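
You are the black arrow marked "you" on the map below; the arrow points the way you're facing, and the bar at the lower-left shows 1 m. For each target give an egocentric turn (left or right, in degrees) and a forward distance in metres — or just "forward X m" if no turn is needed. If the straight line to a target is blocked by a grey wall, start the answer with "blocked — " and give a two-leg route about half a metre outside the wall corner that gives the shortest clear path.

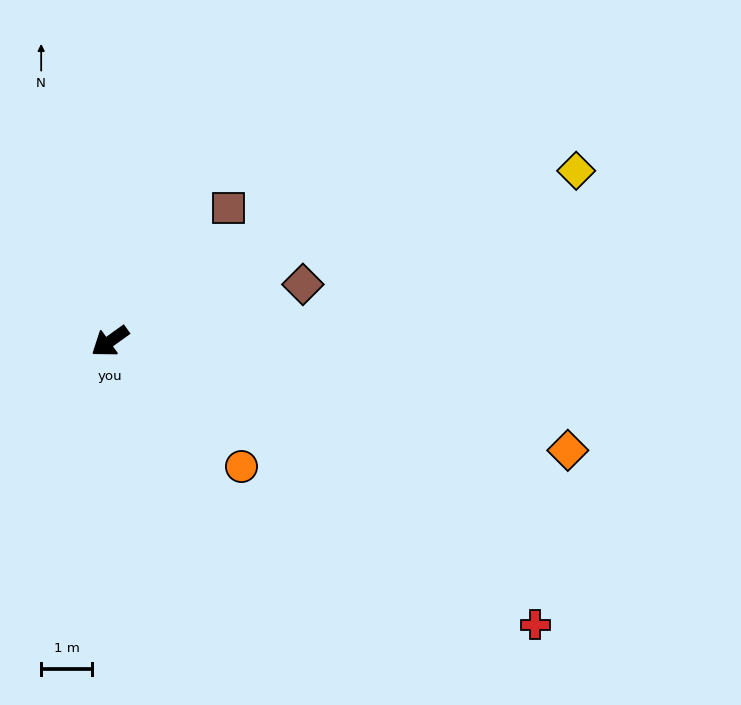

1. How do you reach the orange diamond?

turn left 131°, forward 9.3 m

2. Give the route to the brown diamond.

turn left 161°, forward 4.0 m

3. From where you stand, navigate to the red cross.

turn left 111°, forward 10.1 m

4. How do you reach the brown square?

turn right 167°, forward 3.5 m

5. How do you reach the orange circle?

turn left 101°, forward 3.6 m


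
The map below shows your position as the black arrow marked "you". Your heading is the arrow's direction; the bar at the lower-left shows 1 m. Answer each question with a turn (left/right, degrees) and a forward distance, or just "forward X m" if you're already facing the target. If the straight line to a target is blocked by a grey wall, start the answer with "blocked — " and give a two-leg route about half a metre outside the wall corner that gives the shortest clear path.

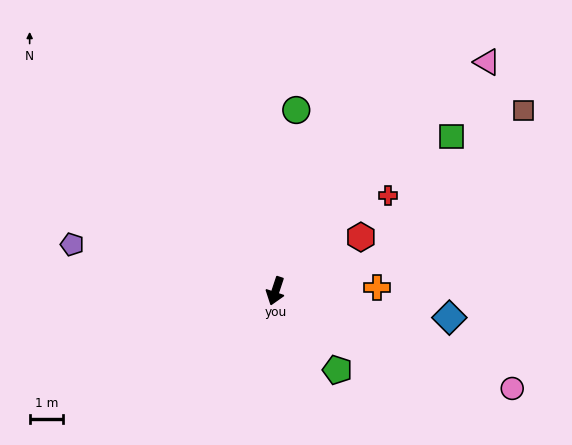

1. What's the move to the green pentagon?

turn left 56°, forward 3.0 m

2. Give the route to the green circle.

turn right 168°, forward 5.5 m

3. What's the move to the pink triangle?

turn left 156°, forward 9.4 m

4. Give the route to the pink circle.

turn left 86°, forward 7.7 m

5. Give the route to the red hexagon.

turn left 141°, forward 3.0 m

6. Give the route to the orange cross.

turn left 110°, forward 3.1 m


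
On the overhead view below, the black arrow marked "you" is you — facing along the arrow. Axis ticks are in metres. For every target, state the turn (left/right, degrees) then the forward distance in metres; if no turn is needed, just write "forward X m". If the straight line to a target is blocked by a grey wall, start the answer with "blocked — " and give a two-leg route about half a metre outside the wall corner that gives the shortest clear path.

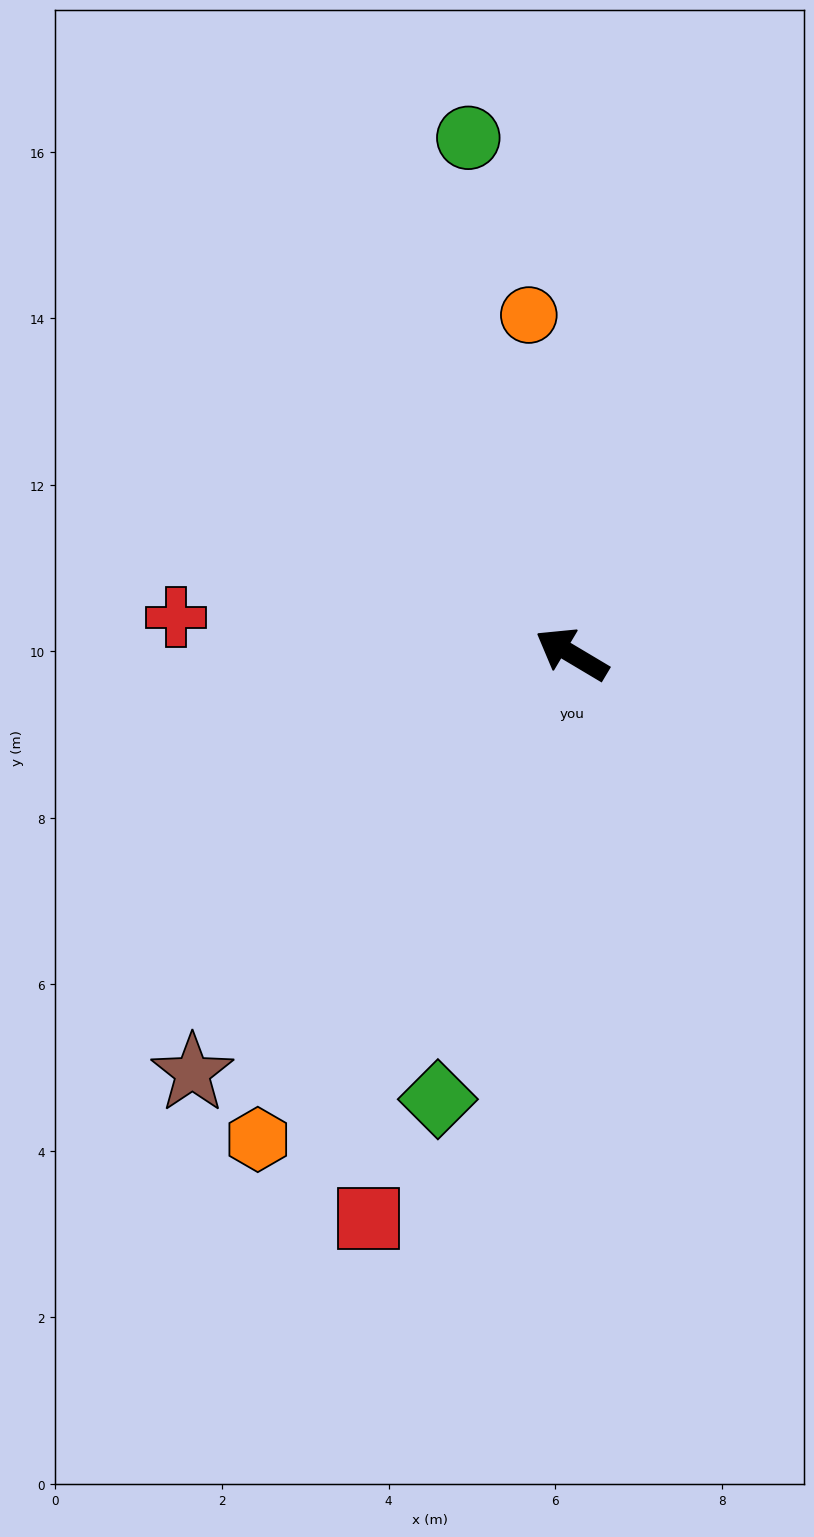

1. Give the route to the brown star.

turn left 79°, forward 6.8 m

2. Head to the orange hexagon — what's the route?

turn left 88°, forward 6.9 m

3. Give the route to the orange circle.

turn right 52°, forward 4.1 m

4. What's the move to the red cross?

turn left 25°, forward 4.8 m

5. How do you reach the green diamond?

turn left 104°, forward 5.6 m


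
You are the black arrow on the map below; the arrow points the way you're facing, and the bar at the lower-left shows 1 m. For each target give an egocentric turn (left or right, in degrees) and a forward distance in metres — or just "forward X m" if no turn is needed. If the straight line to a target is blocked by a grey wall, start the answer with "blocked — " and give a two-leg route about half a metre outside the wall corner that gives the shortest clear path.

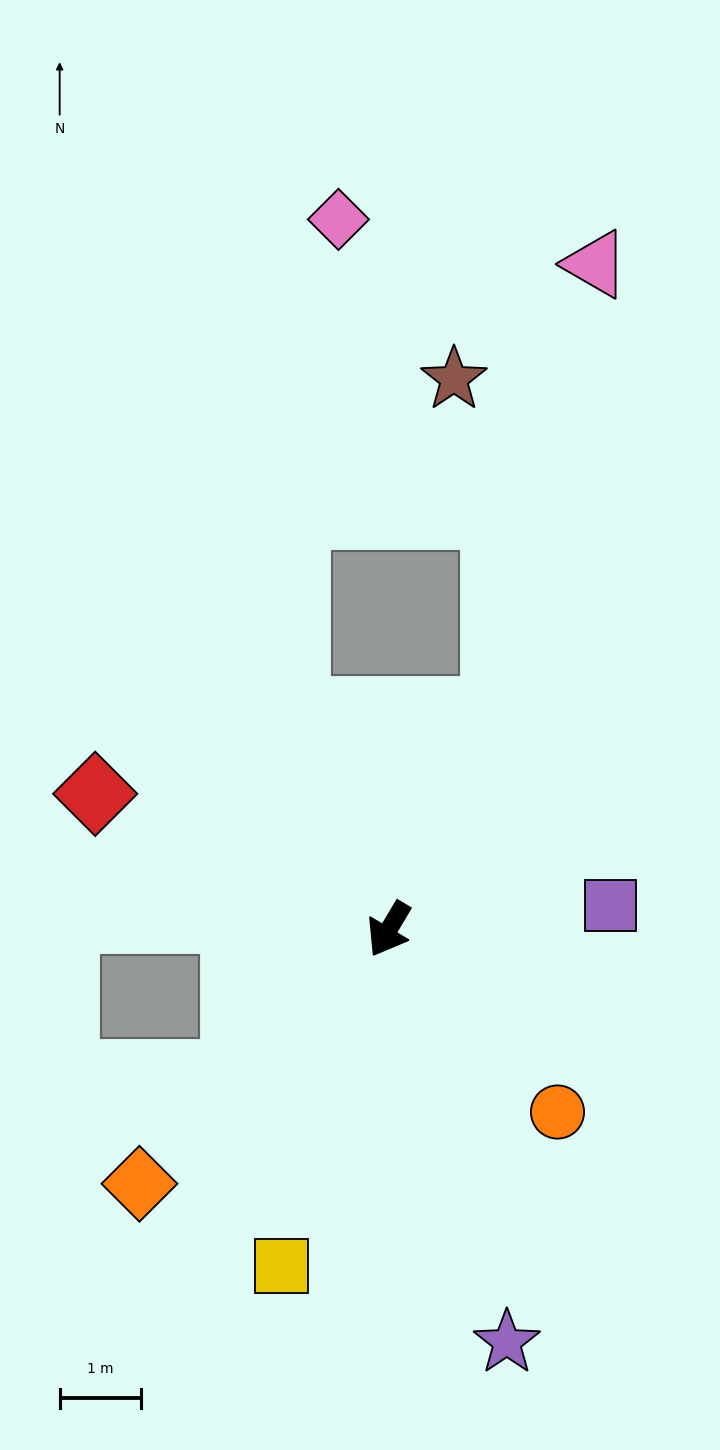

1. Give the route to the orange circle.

turn left 74°, forward 3.1 m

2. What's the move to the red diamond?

turn right 84°, forward 4.0 m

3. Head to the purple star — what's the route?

turn left 47°, forward 5.3 m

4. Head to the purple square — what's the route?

turn left 127°, forward 2.7 m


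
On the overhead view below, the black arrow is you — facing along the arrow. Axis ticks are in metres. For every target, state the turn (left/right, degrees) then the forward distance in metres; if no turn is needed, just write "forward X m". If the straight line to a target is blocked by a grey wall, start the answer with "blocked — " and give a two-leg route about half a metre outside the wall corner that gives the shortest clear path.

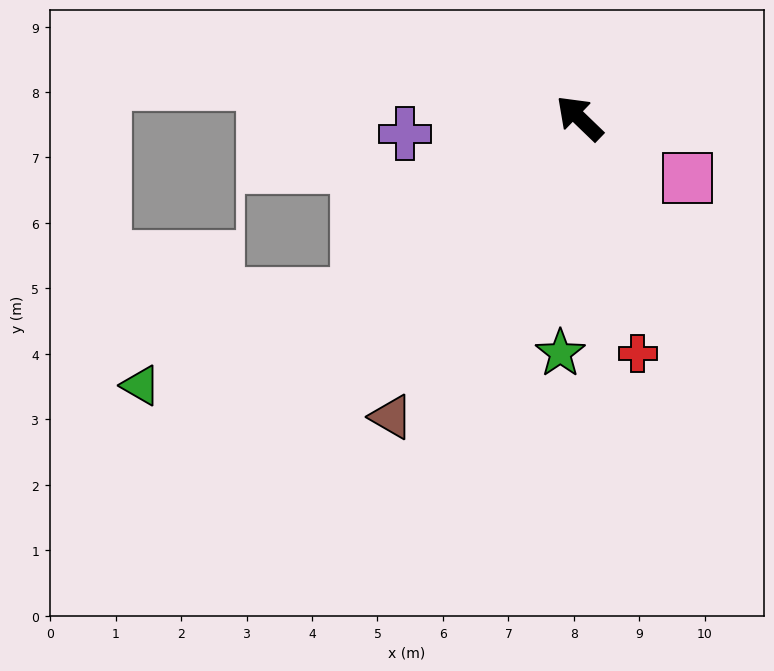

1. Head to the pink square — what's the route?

turn right 165°, forward 1.9 m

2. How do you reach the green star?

turn left 129°, forward 3.6 m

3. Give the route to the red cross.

turn left 148°, forward 3.7 m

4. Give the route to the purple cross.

turn left 49°, forward 2.7 m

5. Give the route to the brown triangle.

turn left 102°, forward 5.4 m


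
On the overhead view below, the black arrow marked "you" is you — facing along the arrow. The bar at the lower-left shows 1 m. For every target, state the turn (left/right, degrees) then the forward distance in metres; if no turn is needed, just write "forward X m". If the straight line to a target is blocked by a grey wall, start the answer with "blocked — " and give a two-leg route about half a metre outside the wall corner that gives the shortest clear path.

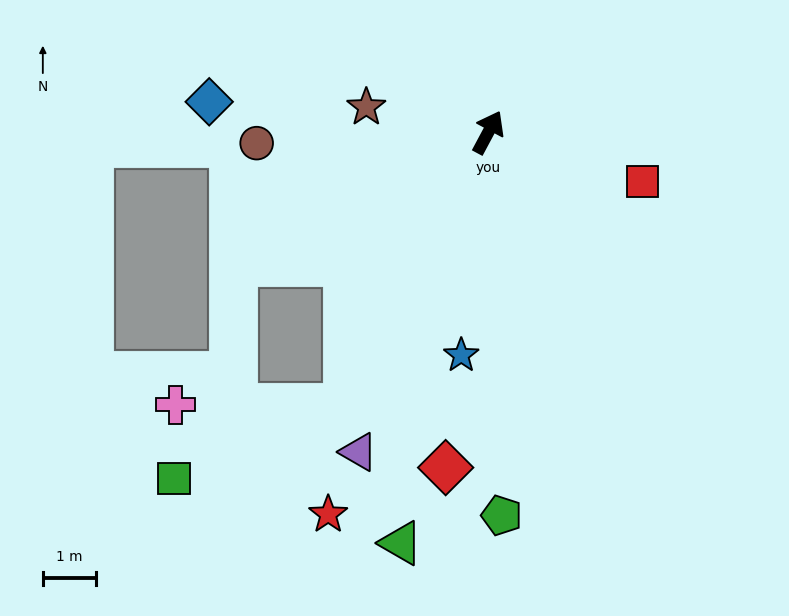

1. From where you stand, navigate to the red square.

turn right 80°, forward 3.1 m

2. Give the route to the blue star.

turn right 159°, forward 4.2 m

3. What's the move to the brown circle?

turn left 121°, forward 4.4 m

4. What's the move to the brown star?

turn left 107°, forward 2.4 m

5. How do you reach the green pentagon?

turn right 150°, forward 7.2 m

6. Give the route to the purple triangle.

turn right 174°, forward 6.5 m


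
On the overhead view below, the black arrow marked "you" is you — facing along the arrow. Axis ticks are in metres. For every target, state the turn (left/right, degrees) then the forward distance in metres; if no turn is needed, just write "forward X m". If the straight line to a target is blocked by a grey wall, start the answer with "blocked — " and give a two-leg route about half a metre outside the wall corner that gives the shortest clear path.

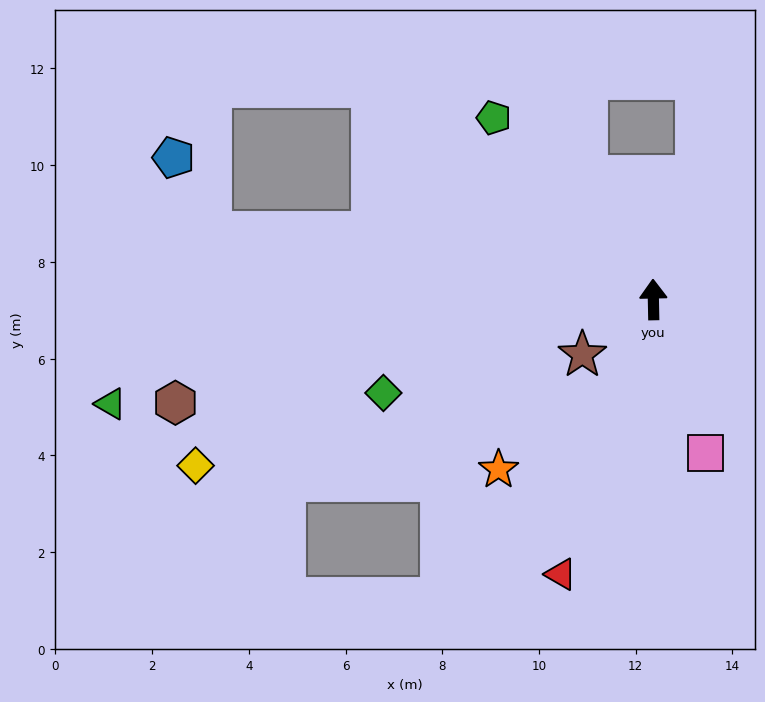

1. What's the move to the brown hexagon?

turn left 101°, forward 10.1 m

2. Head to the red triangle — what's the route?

turn left 160°, forward 6.0 m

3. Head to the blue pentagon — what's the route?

blocked — turn left 80°, forward 9.3 m, then turn right 54°, forward 1.7 m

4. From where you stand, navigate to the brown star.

turn left 127°, forward 1.9 m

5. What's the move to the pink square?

turn right 162°, forward 3.4 m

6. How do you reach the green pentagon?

turn left 40°, forward 5.0 m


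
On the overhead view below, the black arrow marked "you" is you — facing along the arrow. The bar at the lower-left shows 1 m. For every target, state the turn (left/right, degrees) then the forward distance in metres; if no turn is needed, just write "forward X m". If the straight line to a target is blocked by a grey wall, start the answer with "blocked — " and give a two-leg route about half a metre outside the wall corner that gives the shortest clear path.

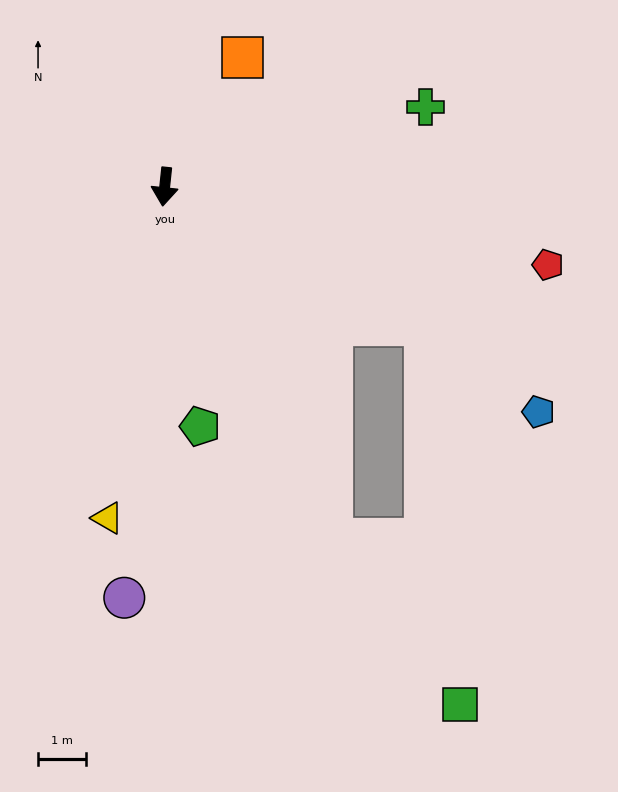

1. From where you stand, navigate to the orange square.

turn left 155°, forward 3.1 m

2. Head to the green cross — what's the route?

turn left 113°, forward 5.7 m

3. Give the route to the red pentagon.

turn left 85°, forward 8.1 m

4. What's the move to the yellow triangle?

turn right 4°, forward 7.0 m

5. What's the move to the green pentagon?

turn left 14°, forward 5.0 m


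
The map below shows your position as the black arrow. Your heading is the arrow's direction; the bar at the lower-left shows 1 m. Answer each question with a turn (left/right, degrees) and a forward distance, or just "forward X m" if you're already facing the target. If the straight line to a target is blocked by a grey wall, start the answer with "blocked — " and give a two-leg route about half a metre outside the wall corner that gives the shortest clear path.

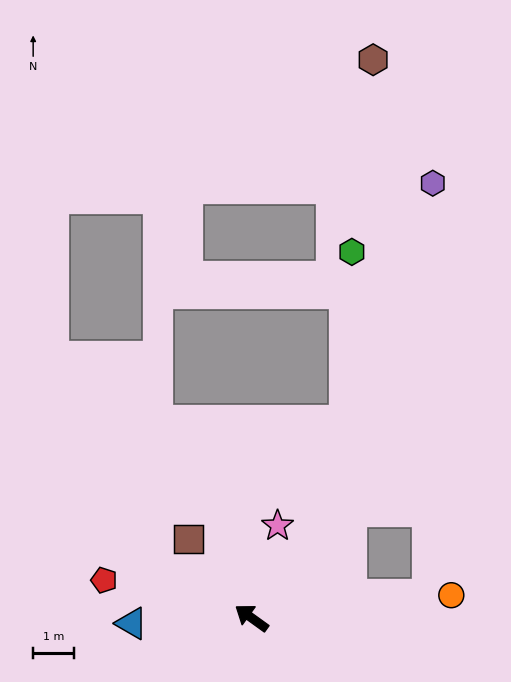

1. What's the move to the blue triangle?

turn left 38°, forward 3.0 m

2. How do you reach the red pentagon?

turn left 21°, forward 3.8 m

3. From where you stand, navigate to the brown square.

turn right 16°, forward 2.5 m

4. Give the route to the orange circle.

turn right 138°, forward 5.0 m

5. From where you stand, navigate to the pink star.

turn right 70°, forward 2.4 m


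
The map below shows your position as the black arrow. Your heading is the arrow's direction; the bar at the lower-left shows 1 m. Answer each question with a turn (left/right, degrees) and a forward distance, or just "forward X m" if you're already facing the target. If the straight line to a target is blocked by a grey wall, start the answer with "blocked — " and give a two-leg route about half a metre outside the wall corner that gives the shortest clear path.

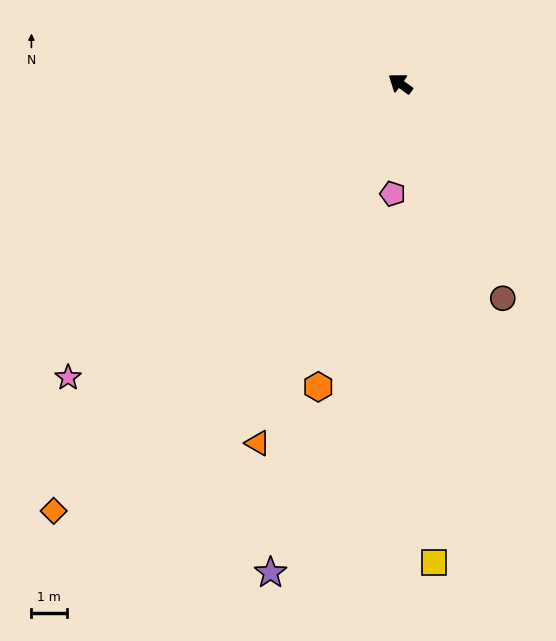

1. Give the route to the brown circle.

turn left 152°, forward 6.6 m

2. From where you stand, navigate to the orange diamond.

turn left 87°, forward 15.3 m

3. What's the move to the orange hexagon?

turn left 111°, forward 8.7 m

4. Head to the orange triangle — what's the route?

turn left 104°, forward 10.8 m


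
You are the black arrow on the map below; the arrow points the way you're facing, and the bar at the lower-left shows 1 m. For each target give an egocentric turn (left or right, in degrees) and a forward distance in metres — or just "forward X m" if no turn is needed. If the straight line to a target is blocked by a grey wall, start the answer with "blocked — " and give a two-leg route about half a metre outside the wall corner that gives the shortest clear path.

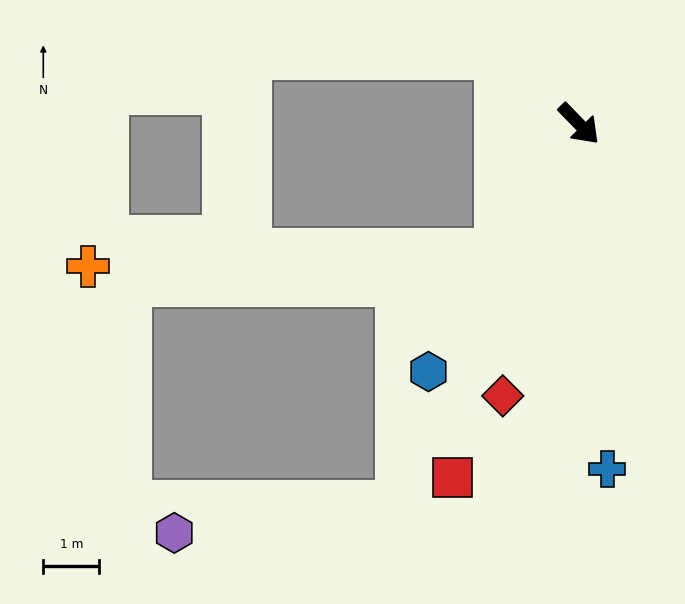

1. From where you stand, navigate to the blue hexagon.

turn right 76°, forward 5.2 m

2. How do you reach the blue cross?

turn right 40°, forward 6.2 m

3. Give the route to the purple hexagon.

blocked — turn right 70°, forward 7.5 m, then turn right 57°, forward 4.1 m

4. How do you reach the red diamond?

turn right 60°, forward 5.0 m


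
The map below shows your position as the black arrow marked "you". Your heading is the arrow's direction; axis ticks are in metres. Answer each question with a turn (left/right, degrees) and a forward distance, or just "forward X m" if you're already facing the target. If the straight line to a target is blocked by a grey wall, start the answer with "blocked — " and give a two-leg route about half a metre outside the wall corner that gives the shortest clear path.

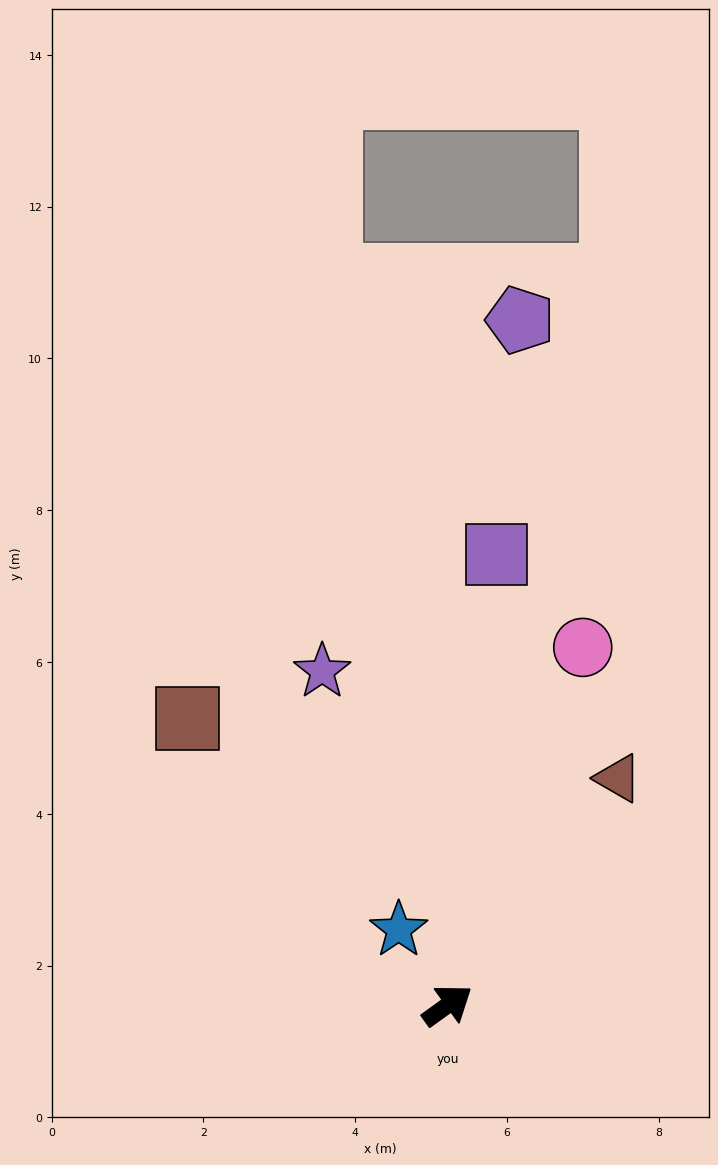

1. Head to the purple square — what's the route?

turn left 48°, forward 6.0 m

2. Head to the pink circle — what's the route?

turn left 34°, forward 5.0 m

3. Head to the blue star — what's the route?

turn left 87°, forward 1.2 m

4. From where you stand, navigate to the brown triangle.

turn left 17°, forward 3.7 m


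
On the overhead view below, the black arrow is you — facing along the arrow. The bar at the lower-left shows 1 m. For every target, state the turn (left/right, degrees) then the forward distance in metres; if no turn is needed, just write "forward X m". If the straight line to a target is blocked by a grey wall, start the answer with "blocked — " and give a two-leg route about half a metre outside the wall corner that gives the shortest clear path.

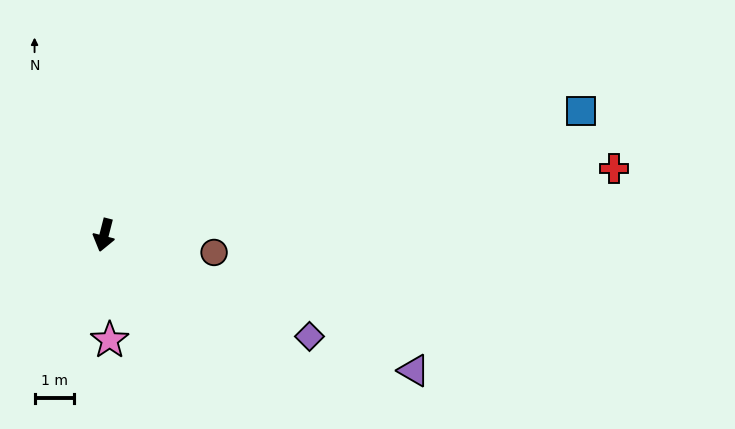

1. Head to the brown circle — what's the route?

turn left 95°, forward 2.9 m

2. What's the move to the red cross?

turn left 112°, forward 13.2 m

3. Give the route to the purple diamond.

turn left 78°, forward 5.9 m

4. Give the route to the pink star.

turn left 17°, forward 2.7 m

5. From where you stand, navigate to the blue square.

turn left 119°, forward 12.7 m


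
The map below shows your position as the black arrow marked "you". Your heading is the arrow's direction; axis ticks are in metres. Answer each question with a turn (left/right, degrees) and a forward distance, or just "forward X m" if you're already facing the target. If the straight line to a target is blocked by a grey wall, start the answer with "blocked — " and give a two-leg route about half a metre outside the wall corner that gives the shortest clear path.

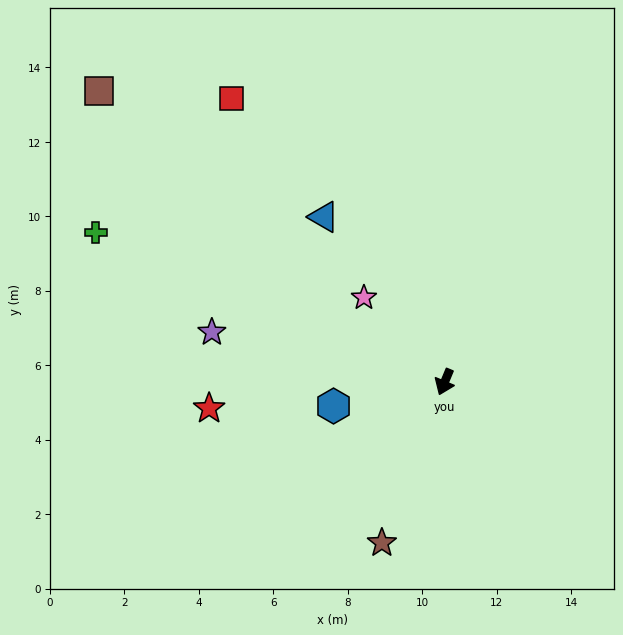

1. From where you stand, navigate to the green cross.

turn right 91°, forward 10.2 m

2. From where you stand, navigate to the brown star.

forward 4.6 m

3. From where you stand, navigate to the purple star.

turn right 79°, forward 6.4 m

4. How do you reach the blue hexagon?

turn right 55°, forward 3.1 m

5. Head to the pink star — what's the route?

turn right 114°, forward 3.1 m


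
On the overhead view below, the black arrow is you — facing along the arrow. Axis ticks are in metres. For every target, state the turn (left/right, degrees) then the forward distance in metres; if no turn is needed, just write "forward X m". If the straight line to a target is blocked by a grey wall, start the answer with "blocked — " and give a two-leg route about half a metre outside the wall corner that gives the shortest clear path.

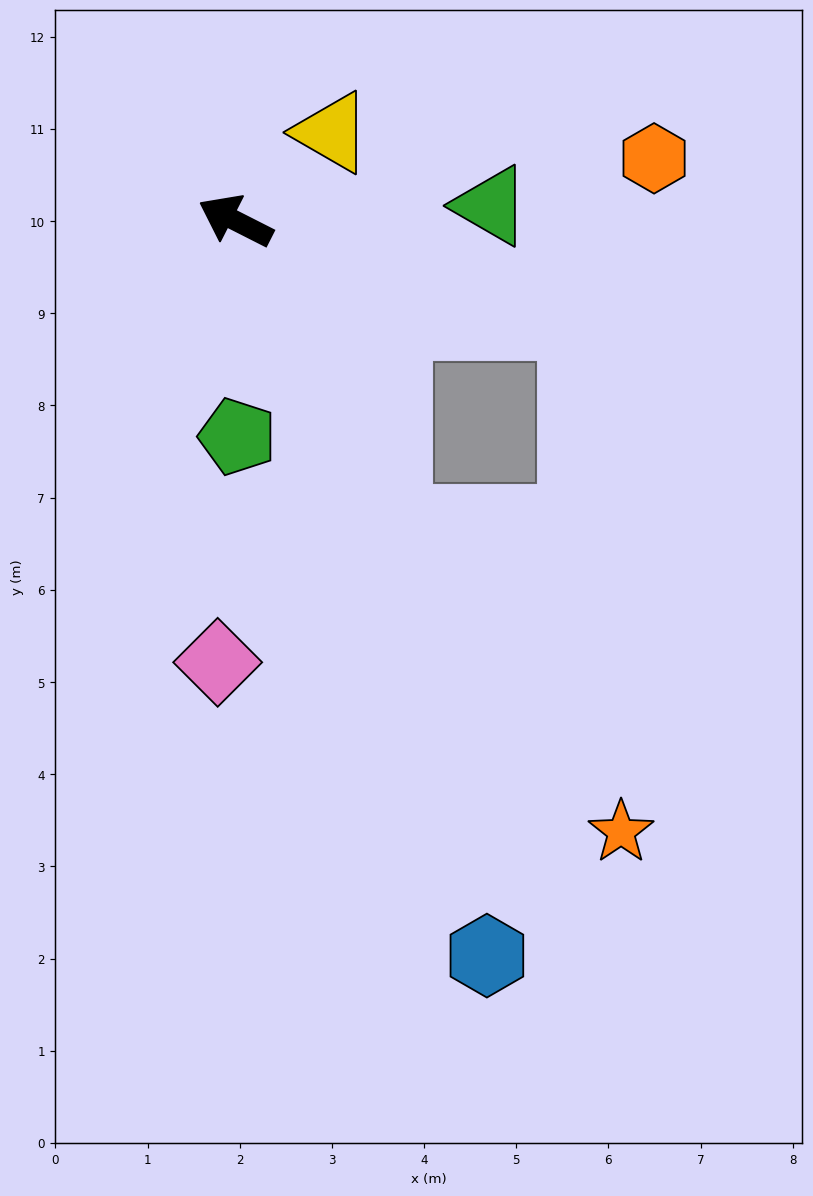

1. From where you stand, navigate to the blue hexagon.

turn left 136°, forward 8.4 m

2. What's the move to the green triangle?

turn right 150°, forward 2.8 m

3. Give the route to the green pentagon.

turn left 117°, forward 2.3 m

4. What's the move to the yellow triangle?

turn right 111°, forward 1.4 m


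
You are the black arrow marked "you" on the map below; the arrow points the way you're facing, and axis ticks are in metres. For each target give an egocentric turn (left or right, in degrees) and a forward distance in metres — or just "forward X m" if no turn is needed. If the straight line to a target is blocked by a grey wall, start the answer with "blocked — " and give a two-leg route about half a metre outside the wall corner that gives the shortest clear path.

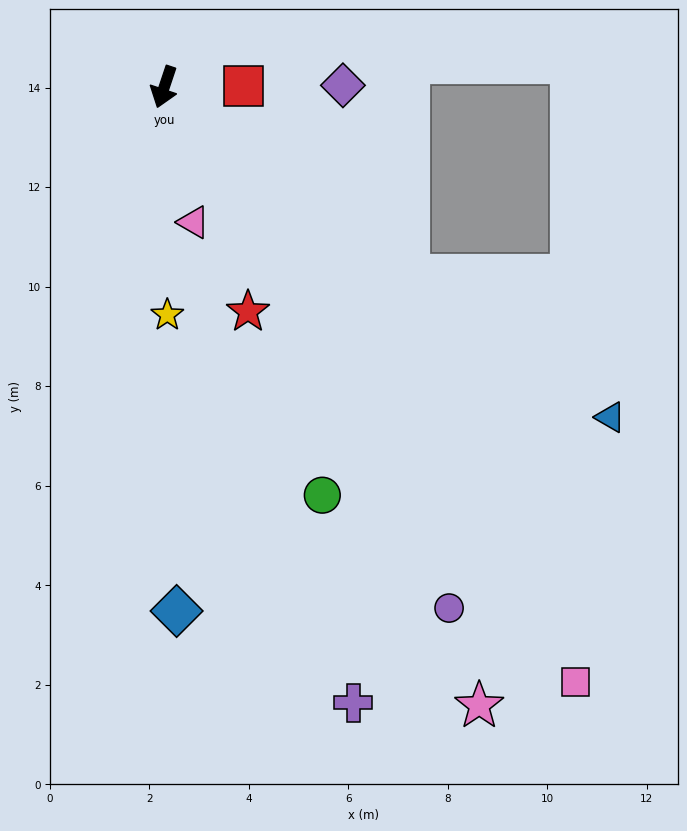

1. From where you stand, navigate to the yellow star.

turn left 19°, forward 4.6 m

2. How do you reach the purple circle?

turn left 47°, forward 11.9 m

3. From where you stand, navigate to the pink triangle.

turn left 31°, forward 2.8 m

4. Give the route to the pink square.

turn left 53°, forward 14.5 m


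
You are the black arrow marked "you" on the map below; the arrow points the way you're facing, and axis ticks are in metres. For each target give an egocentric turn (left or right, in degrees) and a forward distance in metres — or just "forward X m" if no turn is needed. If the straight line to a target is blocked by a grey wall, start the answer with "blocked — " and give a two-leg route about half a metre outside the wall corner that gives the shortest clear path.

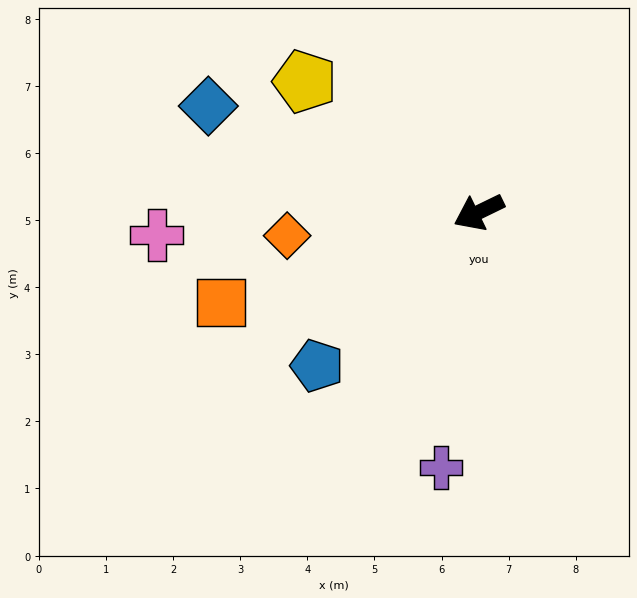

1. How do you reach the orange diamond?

turn right 19°, forward 2.9 m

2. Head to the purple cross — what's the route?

turn left 56°, forward 3.8 m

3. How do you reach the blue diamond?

turn right 47°, forward 4.3 m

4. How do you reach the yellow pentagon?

turn right 63°, forward 3.2 m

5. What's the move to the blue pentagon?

turn left 18°, forward 3.3 m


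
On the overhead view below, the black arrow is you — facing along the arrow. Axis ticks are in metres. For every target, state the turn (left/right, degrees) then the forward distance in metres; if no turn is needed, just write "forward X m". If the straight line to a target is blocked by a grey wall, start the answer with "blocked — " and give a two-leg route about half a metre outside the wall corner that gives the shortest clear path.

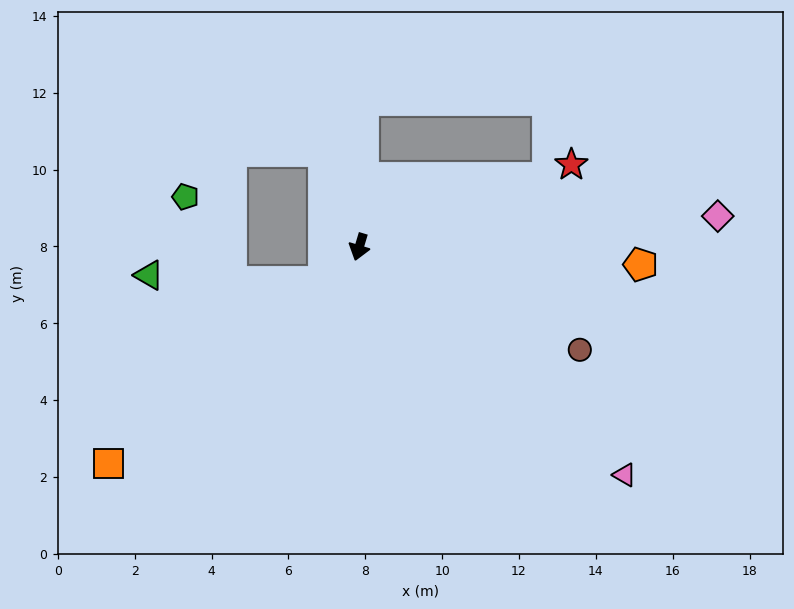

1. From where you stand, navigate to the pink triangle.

turn left 66°, forward 9.1 m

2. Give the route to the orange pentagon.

turn left 103°, forward 7.3 m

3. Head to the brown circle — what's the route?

turn left 82°, forward 6.3 m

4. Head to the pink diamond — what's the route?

turn left 112°, forward 9.4 m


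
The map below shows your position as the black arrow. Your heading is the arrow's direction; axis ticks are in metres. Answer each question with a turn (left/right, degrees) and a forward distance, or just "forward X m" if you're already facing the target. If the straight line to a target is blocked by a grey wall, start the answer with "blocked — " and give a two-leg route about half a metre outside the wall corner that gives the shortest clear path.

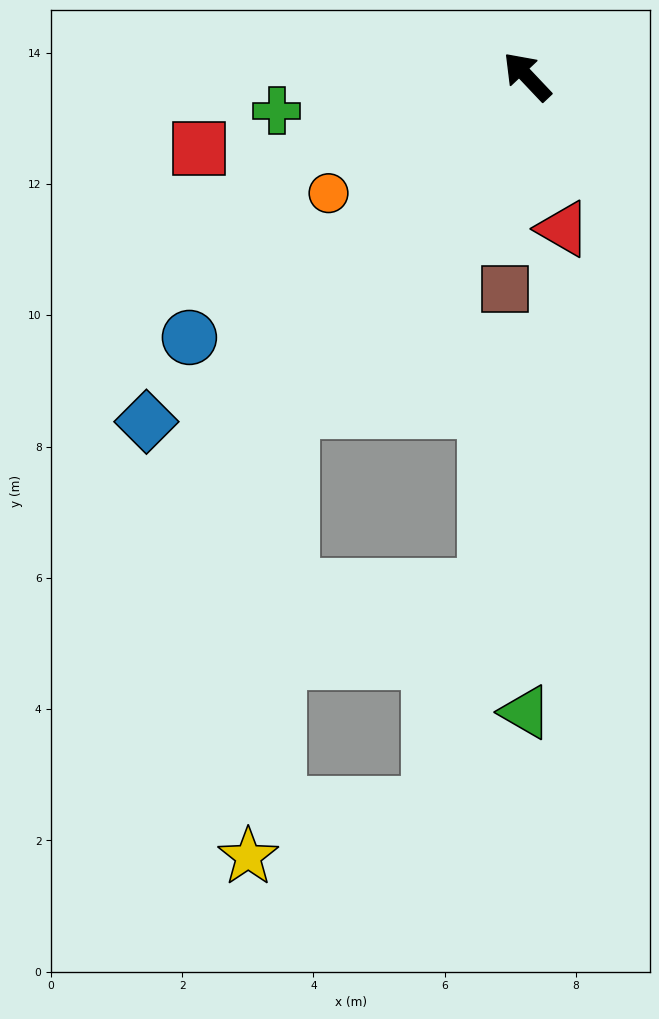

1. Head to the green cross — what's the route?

turn left 54°, forward 3.8 m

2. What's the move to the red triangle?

turn left 150°, forward 2.4 m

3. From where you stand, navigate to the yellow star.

blocked — turn left 101°, forward 6.2 m, then turn left 30°, forward 6.8 m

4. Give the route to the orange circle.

turn left 77°, forward 3.5 m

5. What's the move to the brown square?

turn left 131°, forward 3.3 m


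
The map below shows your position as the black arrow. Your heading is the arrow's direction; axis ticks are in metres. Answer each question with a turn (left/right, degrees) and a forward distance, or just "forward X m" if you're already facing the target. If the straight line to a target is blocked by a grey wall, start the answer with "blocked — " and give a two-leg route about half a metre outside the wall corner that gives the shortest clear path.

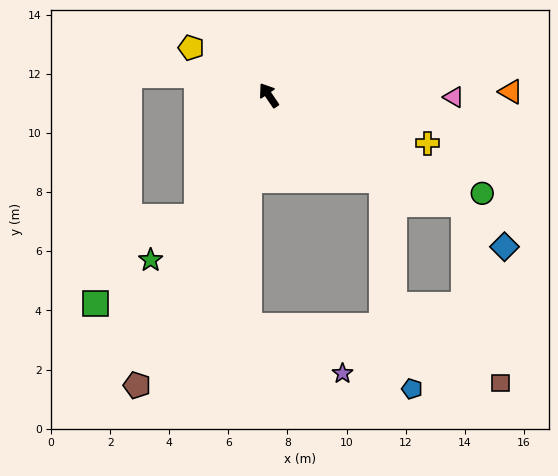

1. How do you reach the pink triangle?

turn right 125°, forward 6.3 m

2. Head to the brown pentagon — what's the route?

turn left 121°, forward 10.8 m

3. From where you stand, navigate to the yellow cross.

turn right 141°, forward 5.6 m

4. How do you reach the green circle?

turn right 149°, forward 8.0 m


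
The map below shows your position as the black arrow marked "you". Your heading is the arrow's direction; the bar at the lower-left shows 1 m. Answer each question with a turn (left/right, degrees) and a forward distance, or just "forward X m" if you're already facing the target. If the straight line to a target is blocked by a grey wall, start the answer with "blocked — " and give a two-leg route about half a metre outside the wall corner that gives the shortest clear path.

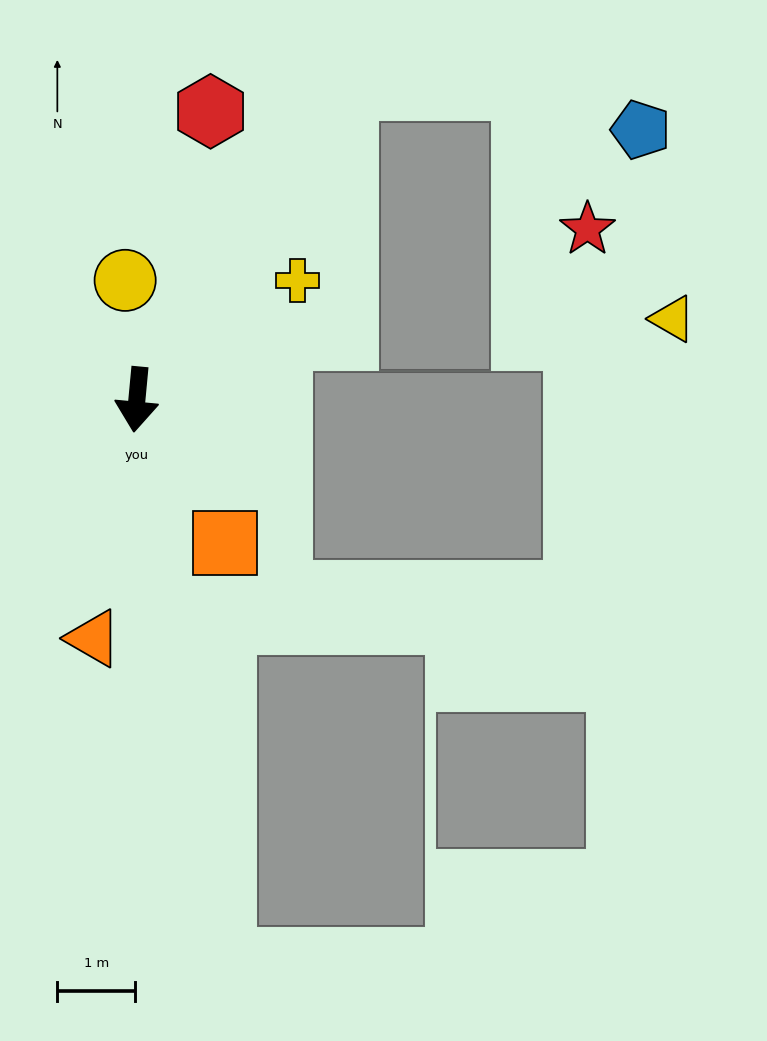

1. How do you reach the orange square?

turn left 37°, forward 2.1 m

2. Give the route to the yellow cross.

turn left 132°, forward 2.6 m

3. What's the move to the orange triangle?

turn right 5°, forward 3.1 m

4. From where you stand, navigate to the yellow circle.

turn right 169°, forward 1.5 m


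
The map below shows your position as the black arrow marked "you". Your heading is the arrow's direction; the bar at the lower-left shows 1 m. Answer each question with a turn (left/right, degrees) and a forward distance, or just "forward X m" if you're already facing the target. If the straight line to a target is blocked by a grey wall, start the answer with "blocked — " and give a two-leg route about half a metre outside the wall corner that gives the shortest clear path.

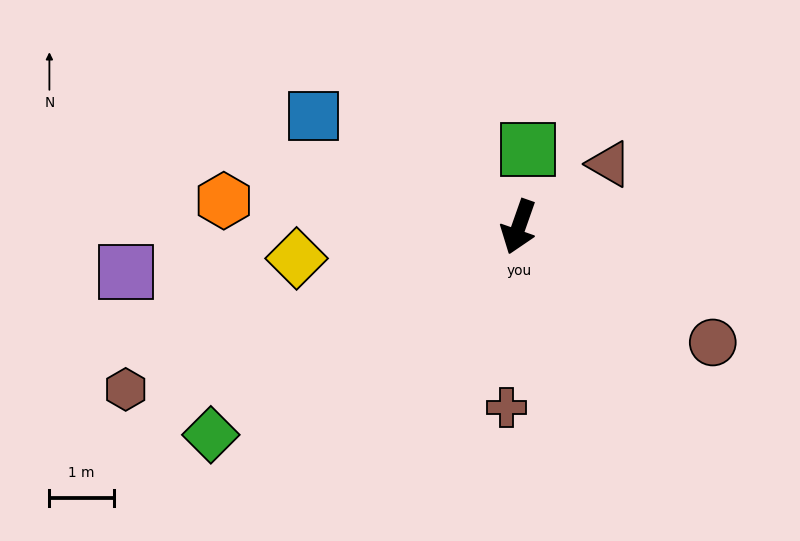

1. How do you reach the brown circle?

turn left 79°, forward 3.5 m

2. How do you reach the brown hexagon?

turn right 48°, forward 6.6 m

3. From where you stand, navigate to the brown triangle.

turn left 144°, forward 1.7 m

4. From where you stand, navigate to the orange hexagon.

turn right 76°, forward 4.6 m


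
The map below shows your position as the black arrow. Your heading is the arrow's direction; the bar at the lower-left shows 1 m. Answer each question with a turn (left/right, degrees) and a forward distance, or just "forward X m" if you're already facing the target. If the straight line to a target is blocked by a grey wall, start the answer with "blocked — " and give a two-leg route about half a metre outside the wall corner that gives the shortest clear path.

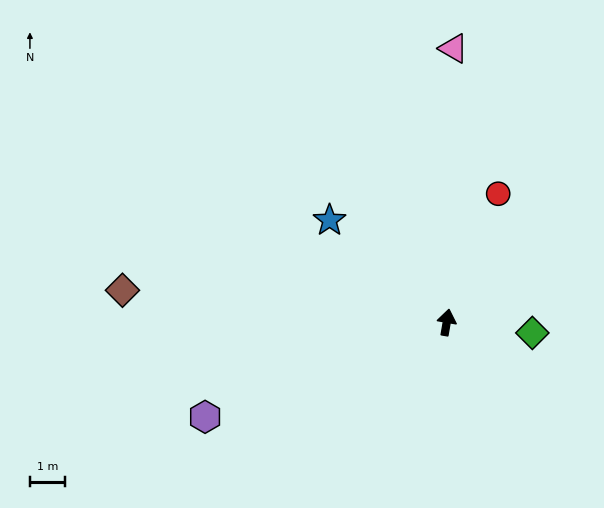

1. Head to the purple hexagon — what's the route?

turn left 121°, forward 7.4 m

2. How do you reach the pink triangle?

turn left 8°, forward 7.8 m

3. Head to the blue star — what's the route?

turn left 59°, forward 4.4 m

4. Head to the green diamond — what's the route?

turn right 87°, forward 2.5 m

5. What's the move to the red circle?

turn right 12°, forward 4.0 m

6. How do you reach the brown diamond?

turn left 94°, forward 9.3 m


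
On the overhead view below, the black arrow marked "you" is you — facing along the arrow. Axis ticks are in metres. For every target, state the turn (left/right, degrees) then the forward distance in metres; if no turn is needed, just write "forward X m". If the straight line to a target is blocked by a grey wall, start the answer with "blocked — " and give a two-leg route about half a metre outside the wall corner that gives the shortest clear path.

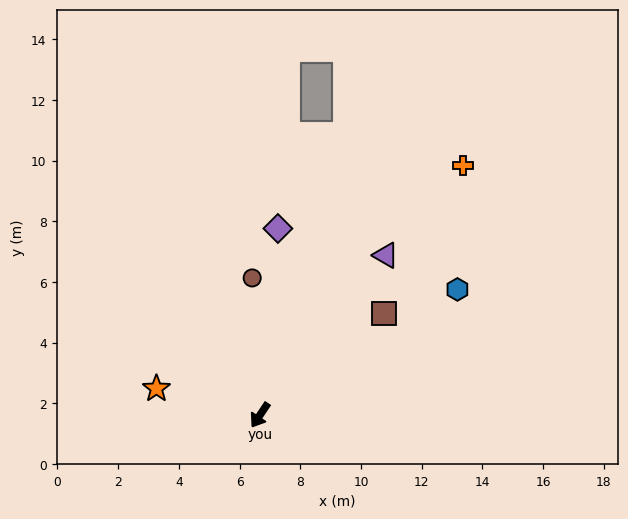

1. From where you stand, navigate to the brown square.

turn left 163°, forward 5.3 m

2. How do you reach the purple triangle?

turn left 176°, forward 6.7 m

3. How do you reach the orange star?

turn right 71°, forward 3.5 m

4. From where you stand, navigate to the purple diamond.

turn right 152°, forward 6.2 m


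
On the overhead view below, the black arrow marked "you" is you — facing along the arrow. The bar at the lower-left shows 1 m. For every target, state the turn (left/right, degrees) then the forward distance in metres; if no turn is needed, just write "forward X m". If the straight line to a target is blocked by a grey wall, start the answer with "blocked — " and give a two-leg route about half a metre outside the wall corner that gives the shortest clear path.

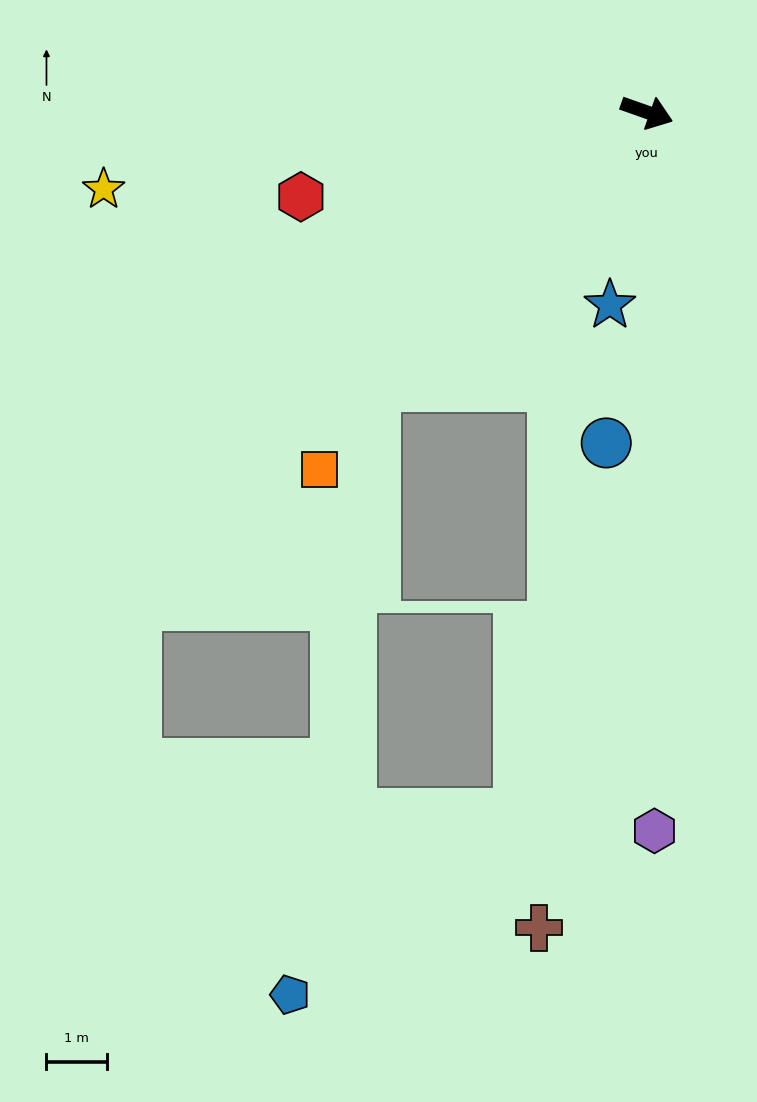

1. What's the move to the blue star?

turn right 81°, forward 3.3 m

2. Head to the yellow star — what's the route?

turn right 152°, forward 9.1 m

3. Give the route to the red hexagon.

turn right 147°, forward 5.9 m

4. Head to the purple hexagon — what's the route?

turn right 70°, forward 11.9 m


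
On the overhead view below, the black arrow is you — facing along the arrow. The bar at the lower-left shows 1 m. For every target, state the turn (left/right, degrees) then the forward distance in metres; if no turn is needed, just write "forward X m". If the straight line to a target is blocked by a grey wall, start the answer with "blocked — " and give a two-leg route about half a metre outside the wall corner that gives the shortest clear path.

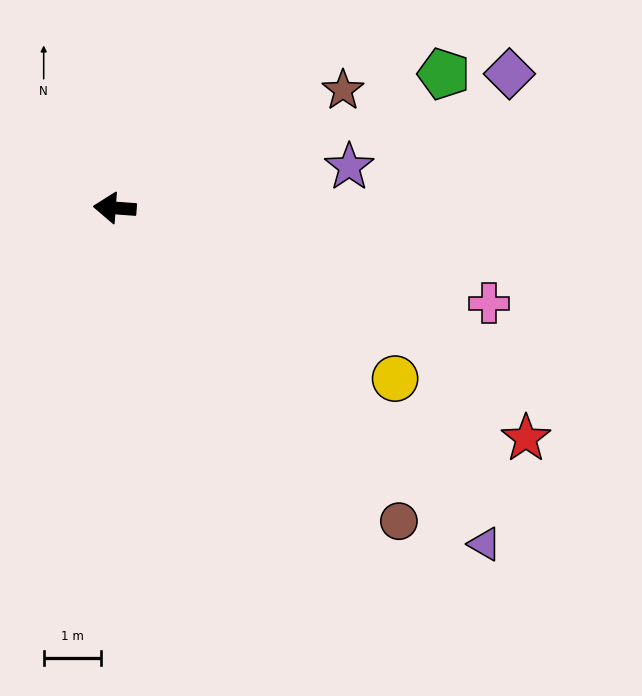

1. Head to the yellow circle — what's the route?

turn left 153°, forward 5.8 m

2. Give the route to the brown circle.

turn left 136°, forward 7.4 m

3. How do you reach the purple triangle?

turn left 142°, forward 8.8 m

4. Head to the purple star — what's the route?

turn right 166°, forward 4.2 m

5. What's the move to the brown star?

turn right 149°, forward 4.5 m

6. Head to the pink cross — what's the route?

turn left 170°, forward 6.8 m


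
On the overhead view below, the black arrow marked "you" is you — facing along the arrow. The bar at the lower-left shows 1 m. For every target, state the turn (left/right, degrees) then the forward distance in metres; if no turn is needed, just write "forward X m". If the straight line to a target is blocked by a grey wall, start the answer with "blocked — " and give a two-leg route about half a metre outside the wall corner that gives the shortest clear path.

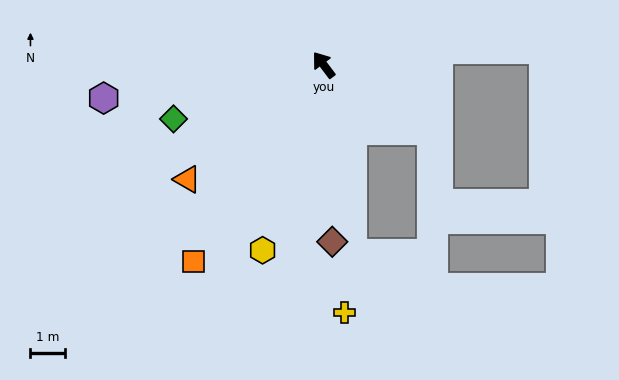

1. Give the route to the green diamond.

turn left 73°, forward 4.6 m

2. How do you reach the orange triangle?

turn left 93°, forward 5.1 m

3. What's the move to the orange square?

turn left 110°, forward 6.8 m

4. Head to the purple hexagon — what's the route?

turn left 62°, forward 6.4 m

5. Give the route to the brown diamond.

turn left 146°, forward 5.1 m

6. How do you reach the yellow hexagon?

turn left 125°, forward 5.6 m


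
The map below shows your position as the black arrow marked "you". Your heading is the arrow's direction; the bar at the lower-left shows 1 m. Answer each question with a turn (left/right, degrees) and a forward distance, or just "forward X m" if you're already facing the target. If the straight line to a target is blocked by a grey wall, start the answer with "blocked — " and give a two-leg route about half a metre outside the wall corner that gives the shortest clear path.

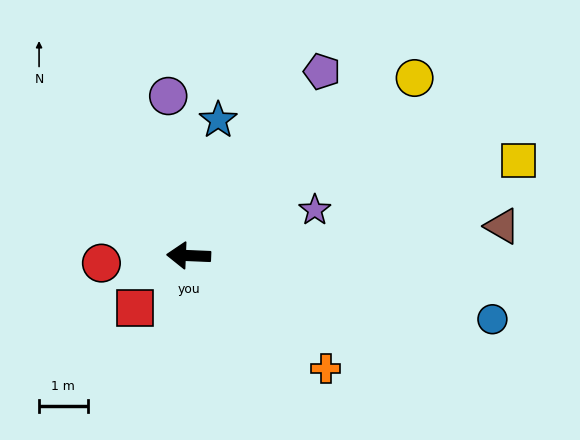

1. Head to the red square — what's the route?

turn left 47°, forward 1.5 m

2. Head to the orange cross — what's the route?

turn left 143°, forward 3.6 m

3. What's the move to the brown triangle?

turn right 172°, forward 6.5 m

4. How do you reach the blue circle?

turn left 171°, forward 6.4 m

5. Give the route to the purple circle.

turn right 80°, forward 3.3 m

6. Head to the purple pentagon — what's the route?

turn right 124°, forward 4.7 m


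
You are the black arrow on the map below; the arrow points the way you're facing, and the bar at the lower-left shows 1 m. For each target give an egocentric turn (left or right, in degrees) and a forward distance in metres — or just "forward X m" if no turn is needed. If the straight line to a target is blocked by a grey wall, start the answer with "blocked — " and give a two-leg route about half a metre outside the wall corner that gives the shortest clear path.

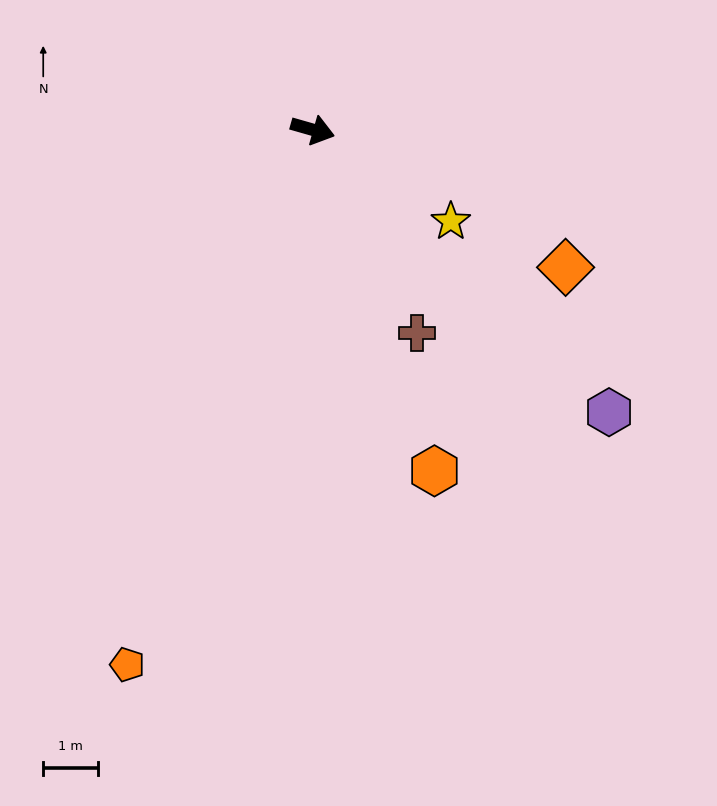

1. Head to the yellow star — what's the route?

turn right 18°, forward 3.0 m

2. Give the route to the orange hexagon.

turn right 54°, forward 6.6 m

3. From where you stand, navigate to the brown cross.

turn right 47°, forward 4.2 m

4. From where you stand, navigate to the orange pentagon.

turn right 93°, forward 10.3 m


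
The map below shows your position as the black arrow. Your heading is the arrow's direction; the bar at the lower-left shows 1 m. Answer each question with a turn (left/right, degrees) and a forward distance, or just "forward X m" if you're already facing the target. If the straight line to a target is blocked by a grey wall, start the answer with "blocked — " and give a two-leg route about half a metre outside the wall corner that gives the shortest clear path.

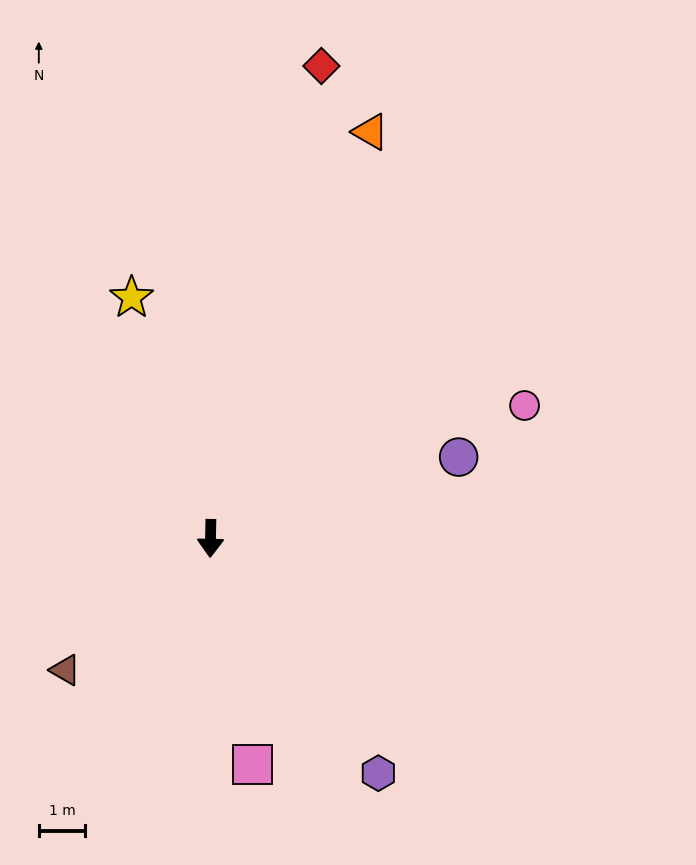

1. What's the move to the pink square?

turn left 12°, forward 5.0 m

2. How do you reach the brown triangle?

turn right 47°, forward 4.2 m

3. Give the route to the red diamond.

turn left 168°, forward 10.5 m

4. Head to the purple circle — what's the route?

turn left 109°, forward 5.7 m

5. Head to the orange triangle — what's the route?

turn left 160°, forward 9.5 m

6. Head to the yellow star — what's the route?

turn right 161°, forward 5.5 m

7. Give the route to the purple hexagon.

turn left 37°, forward 6.2 m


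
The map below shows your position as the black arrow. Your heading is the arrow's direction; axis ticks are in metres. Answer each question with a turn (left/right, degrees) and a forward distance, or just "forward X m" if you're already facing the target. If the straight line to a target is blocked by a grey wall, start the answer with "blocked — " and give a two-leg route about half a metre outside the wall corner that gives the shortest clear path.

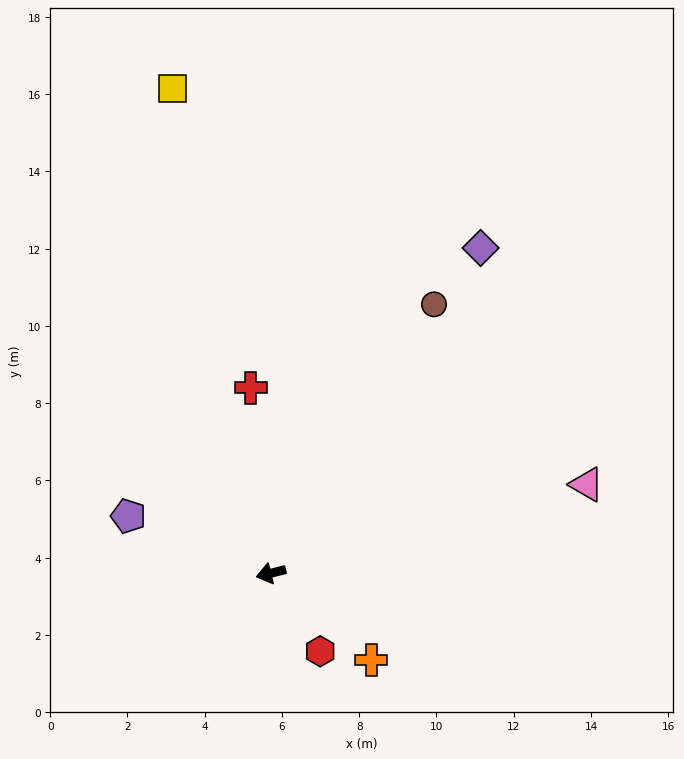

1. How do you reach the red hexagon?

turn left 108°, forward 2.4 m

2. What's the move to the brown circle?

turn right 135°, forward 8.1 m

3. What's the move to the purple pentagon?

turn right 36°, forward 4.0 m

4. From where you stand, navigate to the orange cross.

turn left 125°, forward 3.4 m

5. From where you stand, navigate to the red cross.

turn right 98°, forward 4.8 m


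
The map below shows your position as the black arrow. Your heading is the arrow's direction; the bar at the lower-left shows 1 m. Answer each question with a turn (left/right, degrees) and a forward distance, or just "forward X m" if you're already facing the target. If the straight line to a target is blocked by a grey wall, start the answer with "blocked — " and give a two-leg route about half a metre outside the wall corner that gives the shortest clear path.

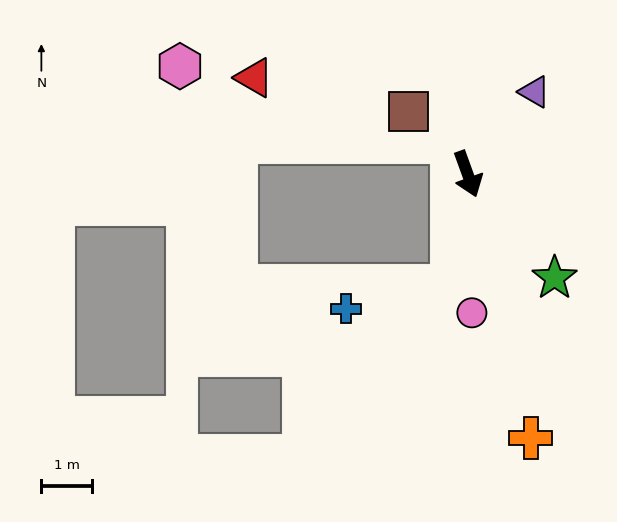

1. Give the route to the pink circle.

turn right 18°, forward 2.7 m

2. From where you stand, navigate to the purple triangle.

turn left 121°, forward 2.1 m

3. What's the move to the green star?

turn left 20°, forward 2.7 m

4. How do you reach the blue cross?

blocked — turn right 28°, forward 2.2 m, then turn right 70°, forward 2.1 m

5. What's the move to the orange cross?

turn right 6°, forward 5.3 m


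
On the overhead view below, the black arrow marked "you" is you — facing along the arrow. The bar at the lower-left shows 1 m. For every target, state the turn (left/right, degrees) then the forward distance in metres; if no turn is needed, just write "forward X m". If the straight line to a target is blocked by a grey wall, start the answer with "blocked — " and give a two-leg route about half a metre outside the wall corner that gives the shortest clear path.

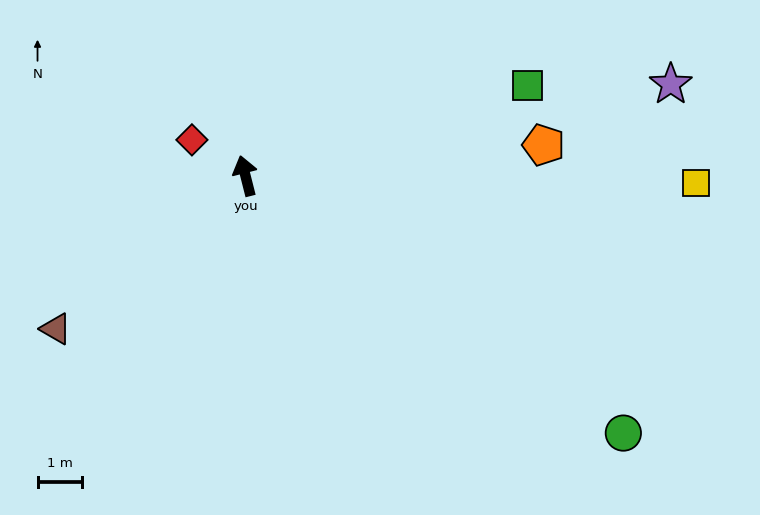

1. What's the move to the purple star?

turn right 92°, forward 9.7 m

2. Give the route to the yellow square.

turn right 105°, forward 10.1 m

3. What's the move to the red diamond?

turn left 42°, forward 1.4 m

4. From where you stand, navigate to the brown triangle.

turn left 115°, forward 5.5 m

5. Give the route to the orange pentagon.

turn right 98°, forward 6.7 m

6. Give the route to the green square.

turn right 86°, forward 6.6 m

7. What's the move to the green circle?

turn right 138°, forward 10.2 m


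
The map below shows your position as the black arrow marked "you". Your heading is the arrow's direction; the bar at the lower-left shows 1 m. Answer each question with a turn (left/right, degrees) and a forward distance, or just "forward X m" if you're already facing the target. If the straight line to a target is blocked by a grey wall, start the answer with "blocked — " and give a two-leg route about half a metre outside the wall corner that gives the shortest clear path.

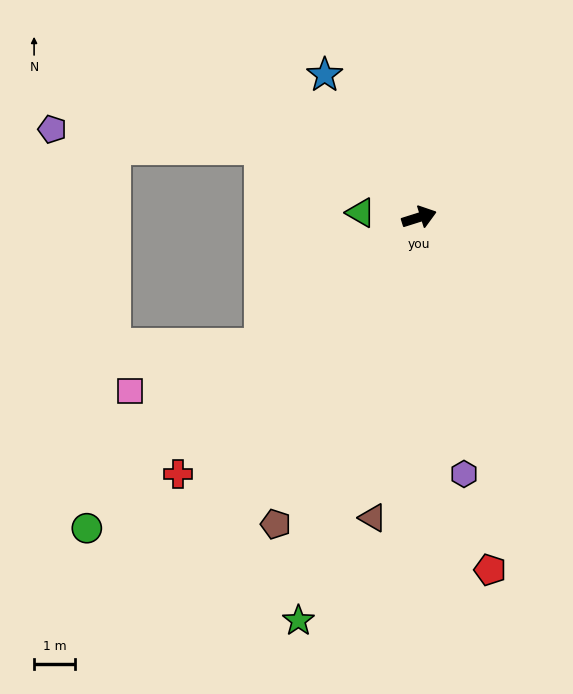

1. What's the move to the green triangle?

turn left 158°, forward 1.4 m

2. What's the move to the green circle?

turn right 154°, forward 11.2 m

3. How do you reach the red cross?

turn right 151°, forward 8.7 m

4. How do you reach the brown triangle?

turn right 116°, forward 7.5 m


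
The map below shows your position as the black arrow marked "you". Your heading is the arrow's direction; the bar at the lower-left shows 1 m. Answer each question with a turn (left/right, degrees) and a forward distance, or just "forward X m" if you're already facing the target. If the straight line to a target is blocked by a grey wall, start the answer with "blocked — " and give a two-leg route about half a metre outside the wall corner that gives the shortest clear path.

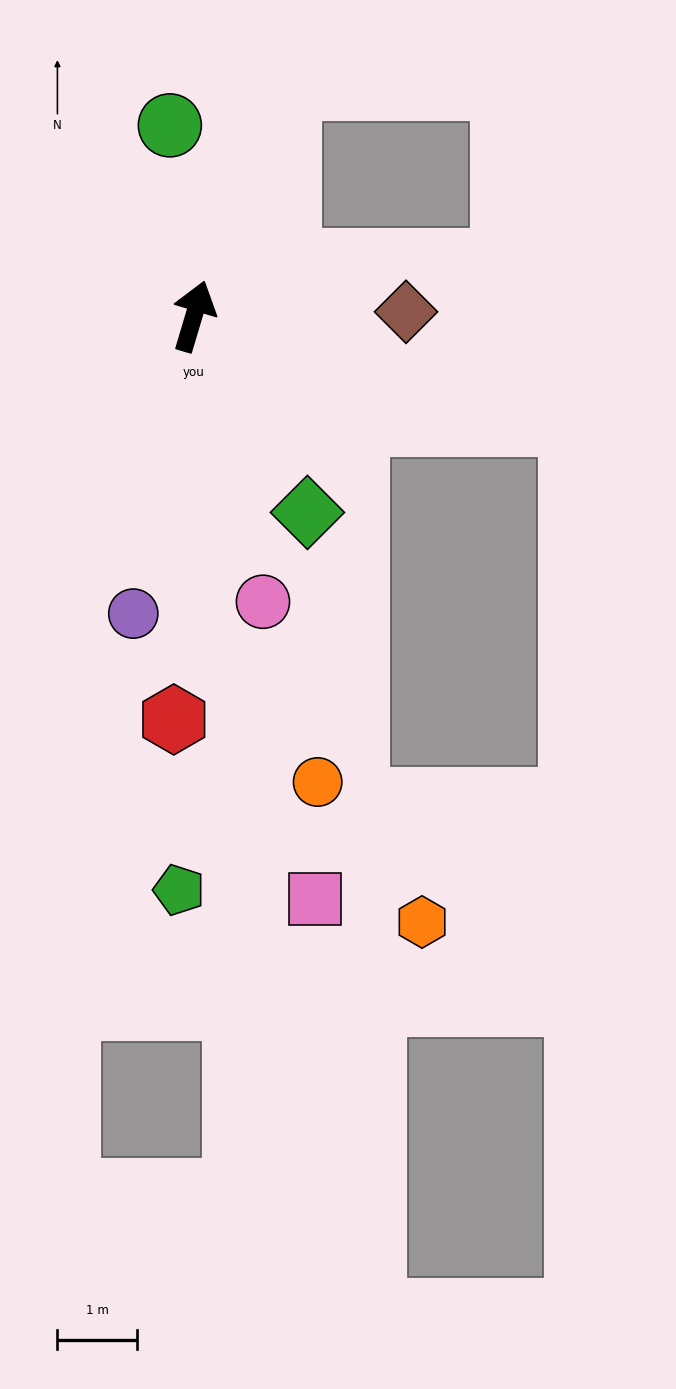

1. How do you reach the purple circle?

turn right 175°, forward 3.8 m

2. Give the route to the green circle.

turn left 24°, forward 2.4 m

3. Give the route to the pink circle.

turn right 150°, forward 3.7 m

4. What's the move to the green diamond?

turn right 133°, forward 2.8 m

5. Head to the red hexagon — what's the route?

turn right 166°, forward 5.1 m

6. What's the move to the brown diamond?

turn right 72°, forward 2.7 m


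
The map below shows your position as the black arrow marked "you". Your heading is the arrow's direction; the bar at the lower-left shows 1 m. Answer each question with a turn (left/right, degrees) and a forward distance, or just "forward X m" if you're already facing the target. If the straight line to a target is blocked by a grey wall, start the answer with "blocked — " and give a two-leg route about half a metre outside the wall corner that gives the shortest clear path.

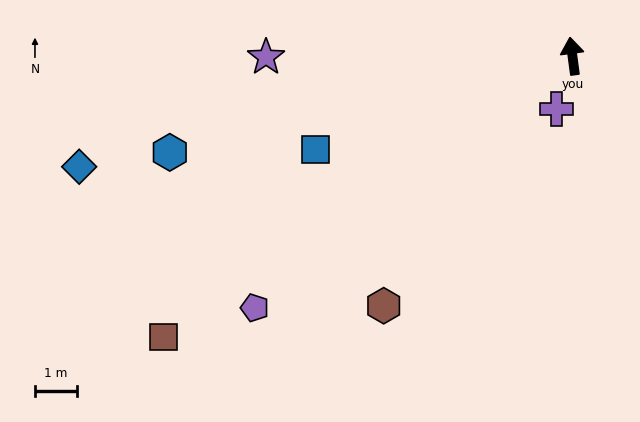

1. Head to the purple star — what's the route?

turn left 83°, forward 7.3 m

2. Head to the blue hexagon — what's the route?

turn left 96°, forward 9.8 m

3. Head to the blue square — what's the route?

turn left 102°, forward 6.5 m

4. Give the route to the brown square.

turn left 117°, forward 11.8 m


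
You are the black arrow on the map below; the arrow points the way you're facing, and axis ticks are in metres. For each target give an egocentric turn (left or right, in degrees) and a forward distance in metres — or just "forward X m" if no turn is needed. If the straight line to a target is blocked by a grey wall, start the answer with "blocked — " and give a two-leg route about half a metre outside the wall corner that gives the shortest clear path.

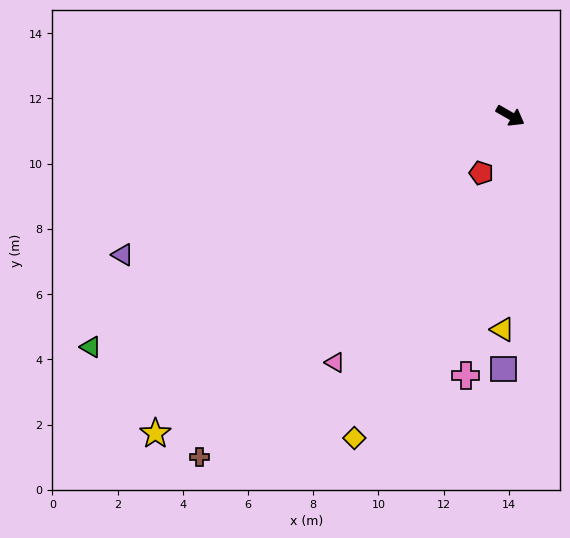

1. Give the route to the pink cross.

turn right 70°, forward 8.1 m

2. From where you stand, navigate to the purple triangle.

turn right 130°, forward 12.6 m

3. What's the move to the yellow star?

turn right 108°, forward 14.6 m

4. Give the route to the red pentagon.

turn right 87°, forward 2.0 m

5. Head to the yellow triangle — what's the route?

turn right 62°, forward 6.6 m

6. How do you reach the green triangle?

turn right 121°, forward 14.7 m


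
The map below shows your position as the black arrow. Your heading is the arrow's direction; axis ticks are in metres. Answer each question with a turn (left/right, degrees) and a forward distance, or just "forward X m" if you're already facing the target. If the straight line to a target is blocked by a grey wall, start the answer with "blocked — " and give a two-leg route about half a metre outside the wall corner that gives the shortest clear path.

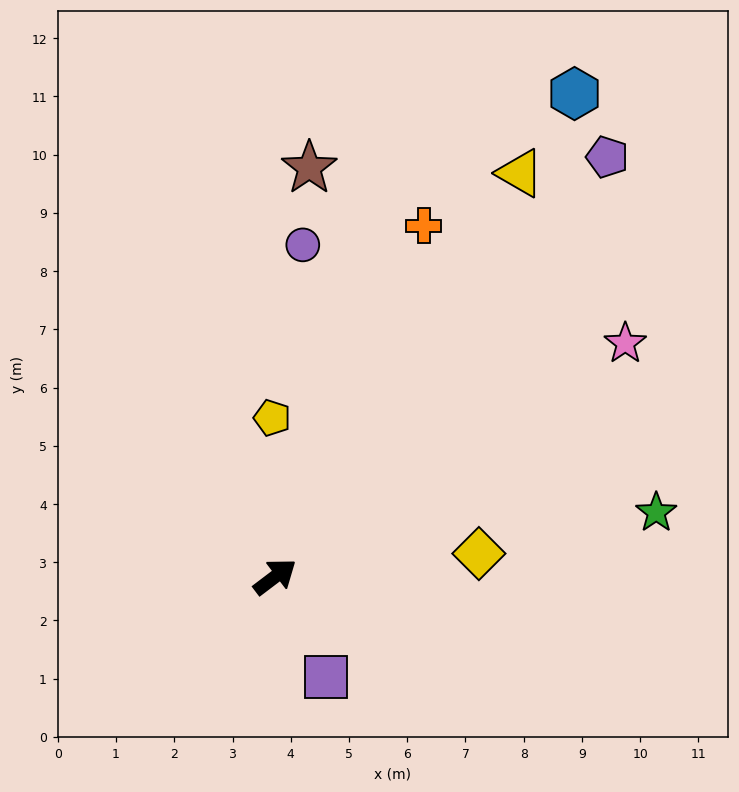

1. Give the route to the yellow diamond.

turn right 31°, forward 3.5 m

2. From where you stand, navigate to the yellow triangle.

turn left 22°, forward 8.1 m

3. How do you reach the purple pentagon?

turn left 14°, forward 9.2 m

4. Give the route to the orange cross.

turn left 30°, forward 6.5 m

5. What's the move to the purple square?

turn right 100°, forward 1.9 m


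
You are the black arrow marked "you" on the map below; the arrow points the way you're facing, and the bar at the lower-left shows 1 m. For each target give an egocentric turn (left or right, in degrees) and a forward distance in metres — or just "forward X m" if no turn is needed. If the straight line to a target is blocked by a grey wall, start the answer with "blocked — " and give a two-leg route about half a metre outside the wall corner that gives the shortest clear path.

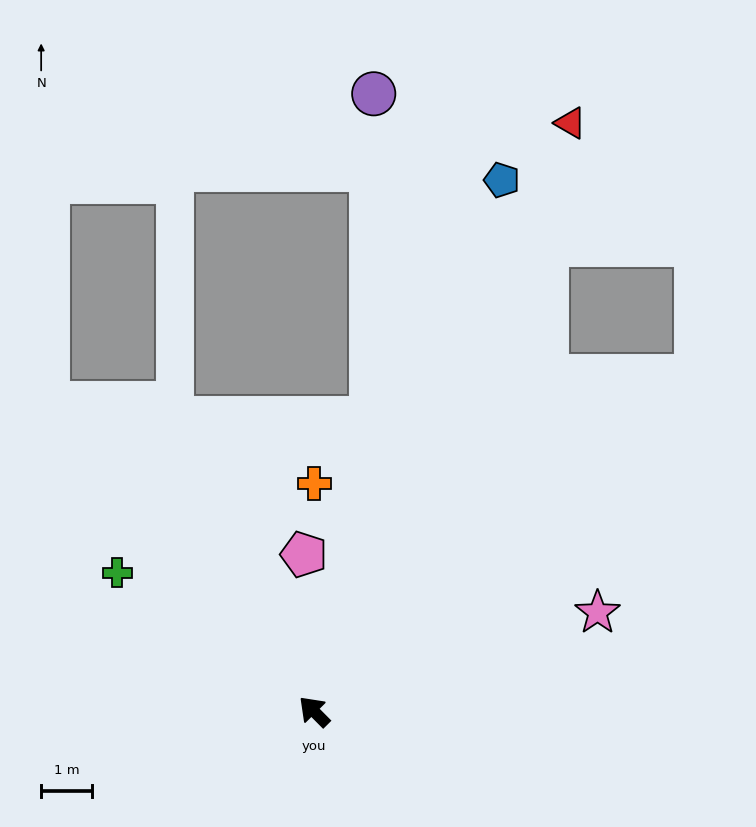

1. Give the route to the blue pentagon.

turn right 64°, forward 11.1 m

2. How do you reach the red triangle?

turn right 68°, forward 12.6 m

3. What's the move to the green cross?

turn left 10°, forward 4.7 m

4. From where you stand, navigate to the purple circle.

blocked — turn right 56°, forward 5.9 m, then turn left 11°, forward 6.4 m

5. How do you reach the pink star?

turn right 116°, forward 5.9 m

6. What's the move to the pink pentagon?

turn right 41°, forward 3.1 m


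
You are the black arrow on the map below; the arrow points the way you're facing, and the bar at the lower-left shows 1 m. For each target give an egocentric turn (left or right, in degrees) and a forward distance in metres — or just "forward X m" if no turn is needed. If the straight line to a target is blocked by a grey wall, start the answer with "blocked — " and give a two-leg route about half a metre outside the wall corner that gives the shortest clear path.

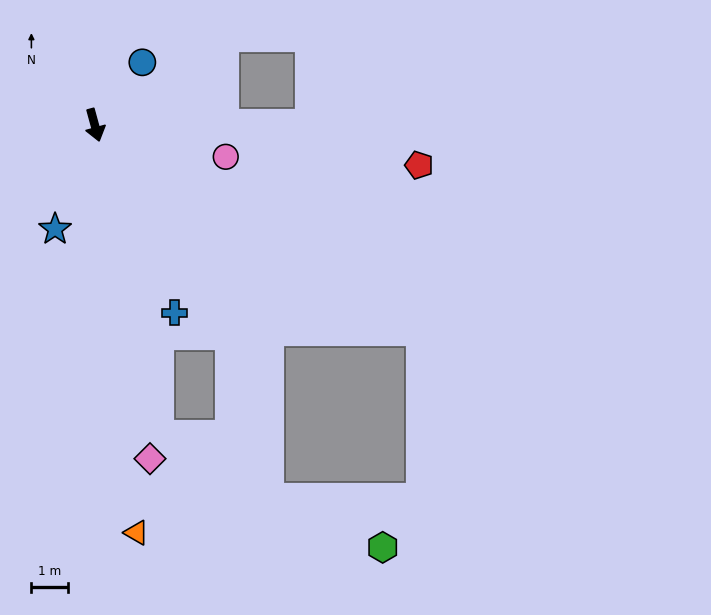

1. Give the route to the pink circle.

turn left 61°, forward 3.7 m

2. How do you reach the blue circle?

turn left 128°, forward 2.2 m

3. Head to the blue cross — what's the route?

turn left 8°, forward 5.6 m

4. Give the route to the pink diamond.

turn right 6°, forward 9.3 m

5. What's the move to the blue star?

turn right 36°, forward 3.1 m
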